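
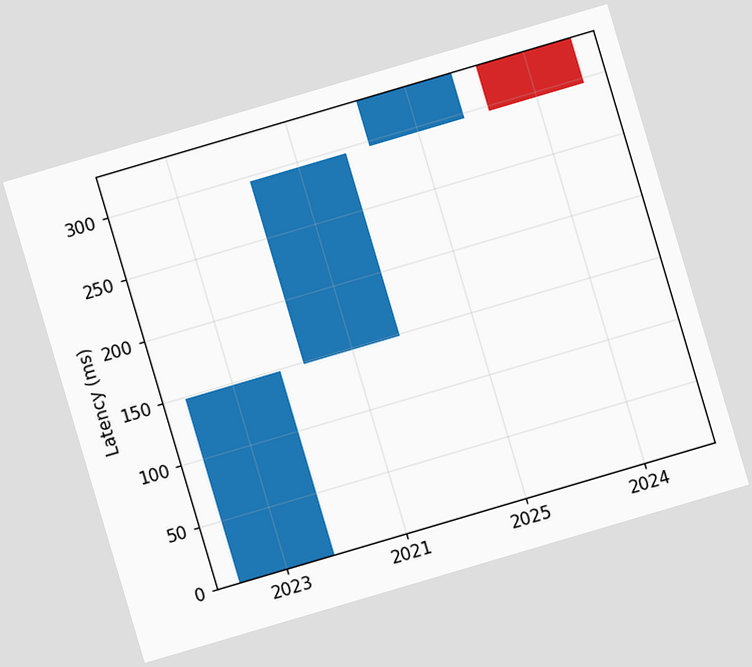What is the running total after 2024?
The chart is tilted about 16° counter-clockwise. After 2024 the running total reaches 296ms.

296ms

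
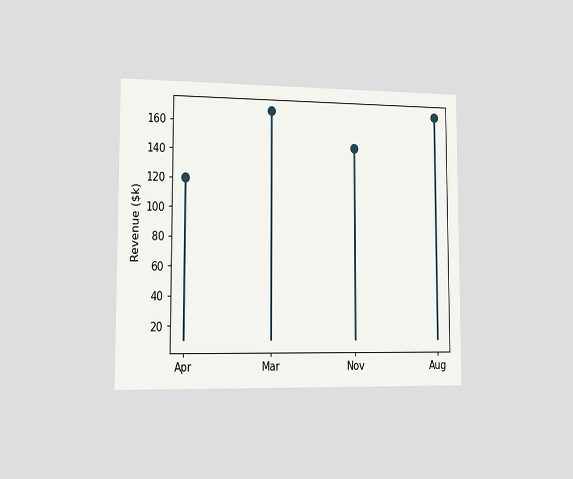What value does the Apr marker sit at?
The chart is viewed slightly from the left. The Apr marker sits at $120k.

$120k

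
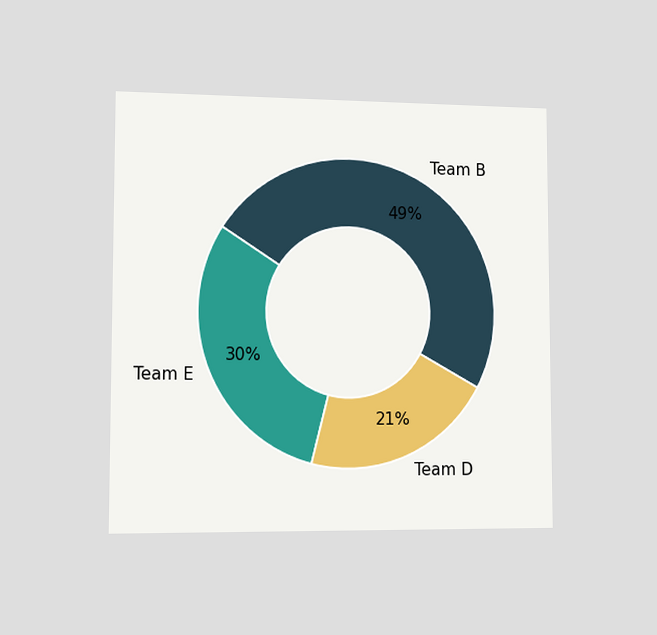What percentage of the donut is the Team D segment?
21%

The chart is viewed slightly from the left. The Team D segment takes up 21% of the ring.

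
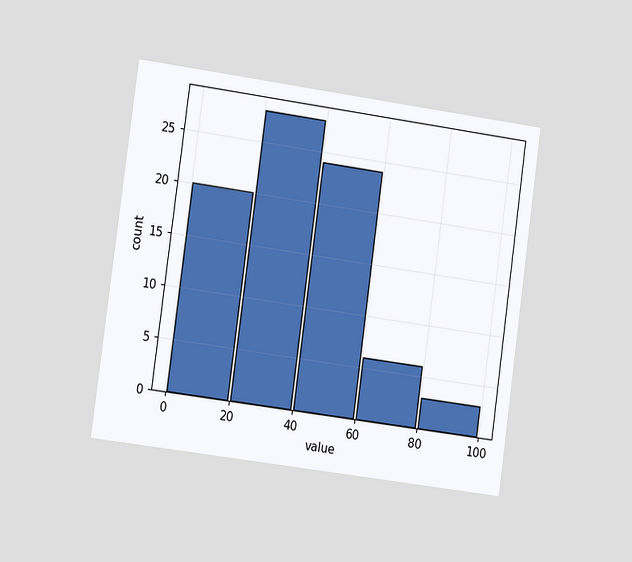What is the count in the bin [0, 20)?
The chart is tilted about 8° clockwise and viewed slightly from the left. The [0, 20) bin has height 20.

20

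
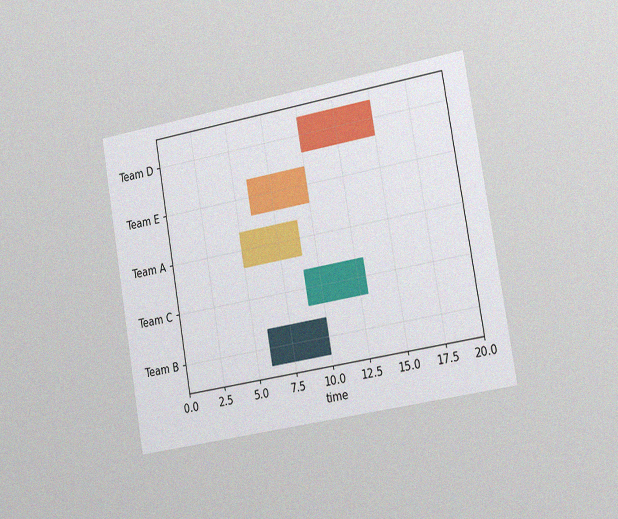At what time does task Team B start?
6

The chart is tilted about 10° counter-clockwise and viewed slightly from the right, with some photo noise. The Team B bar begins at t=6.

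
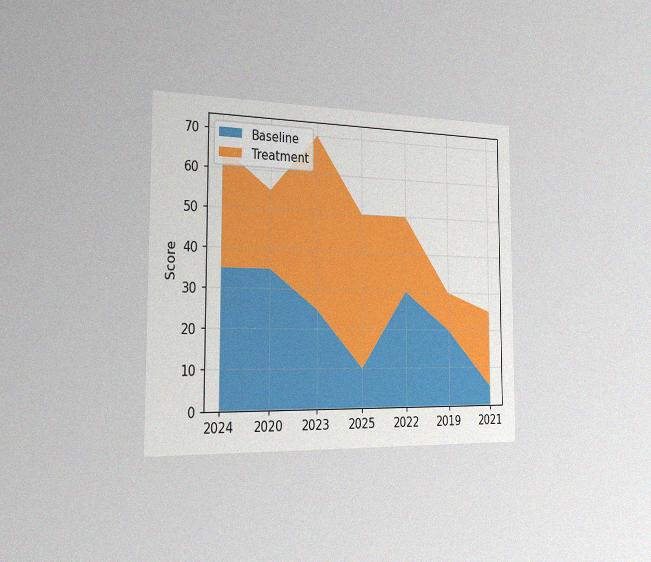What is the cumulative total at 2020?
The chart is viewed slightly from the left, with some photo noise. The stacked total at 2020 reaches 55.

55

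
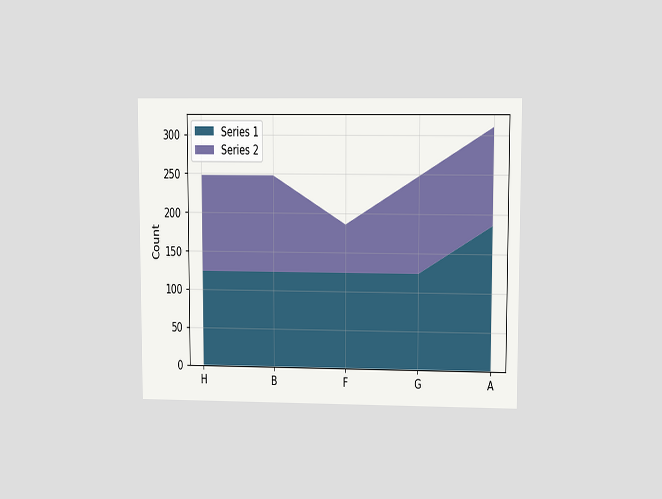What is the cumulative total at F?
The chart is viewed at a slight angle. The stacked total at F reaches 186.

186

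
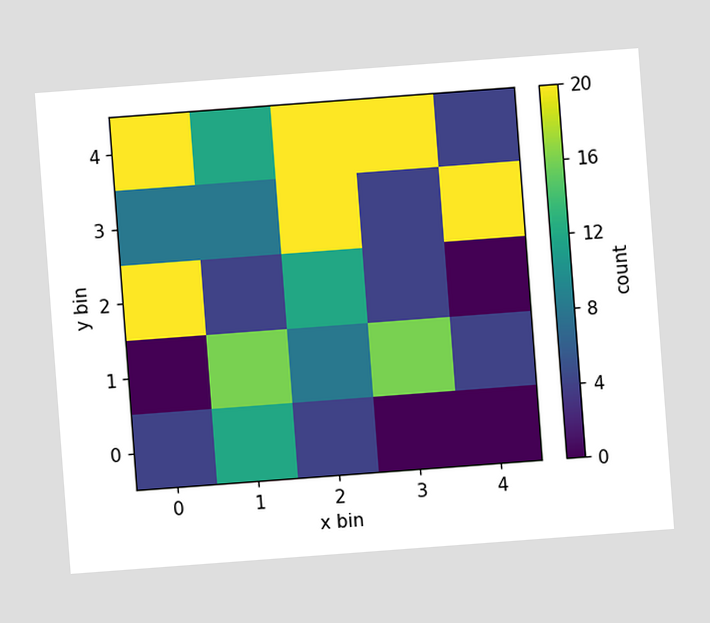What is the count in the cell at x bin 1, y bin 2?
4

The chart is tilted about 4° counter-clockwise. Matching the cell (1, 2) against the colorbar gives 4.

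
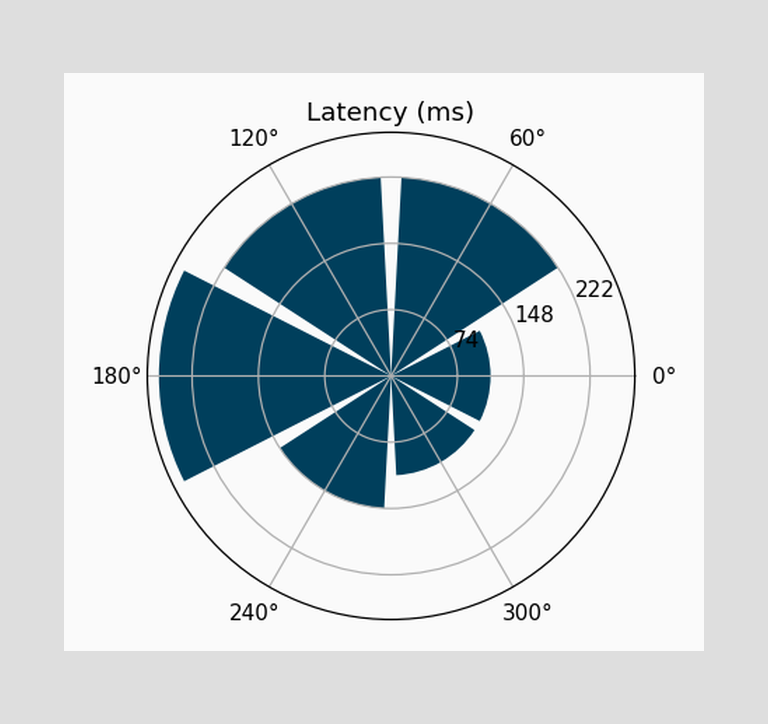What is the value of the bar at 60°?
The bar at 60° reaches 222ms on the radial axis.

222ms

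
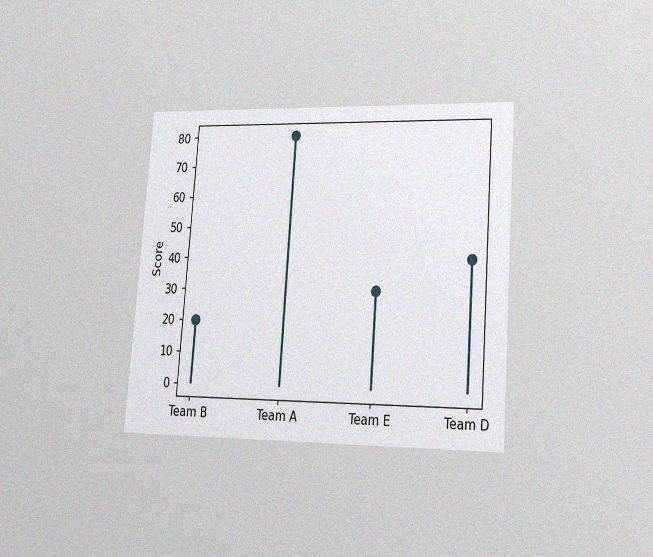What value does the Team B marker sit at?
The chart is tilted about 4° clockwise and viewed slightly from the right, with some photo noise. The Team B marker sits at 20.

20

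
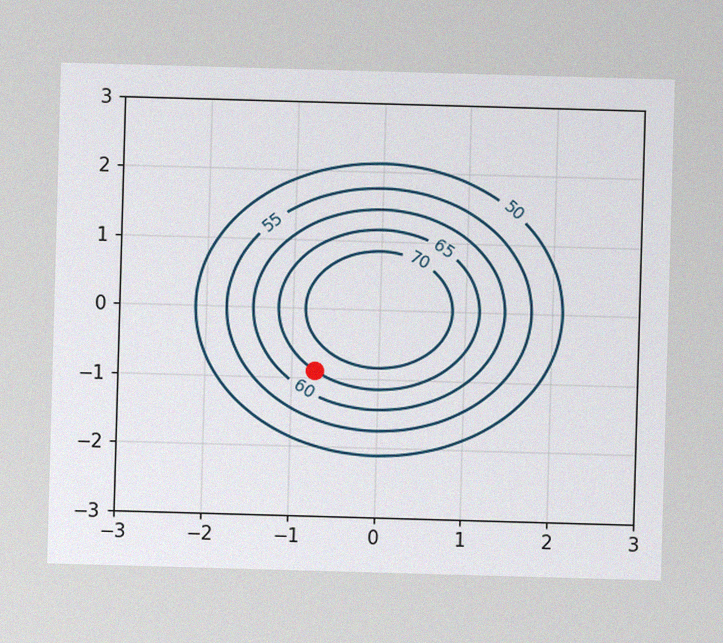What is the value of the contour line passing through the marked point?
The image has some photo noise and uneven lighting. The marked point sits on the contour labelled 65.

65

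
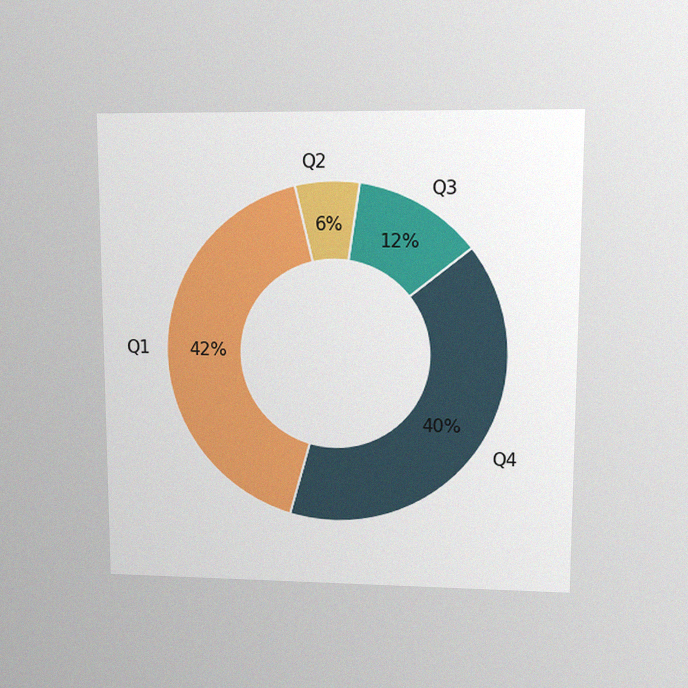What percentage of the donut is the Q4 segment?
40%

The chart is viewed at a slight angle, with some photo noise. The Q4 segment takes up 40% of the ring.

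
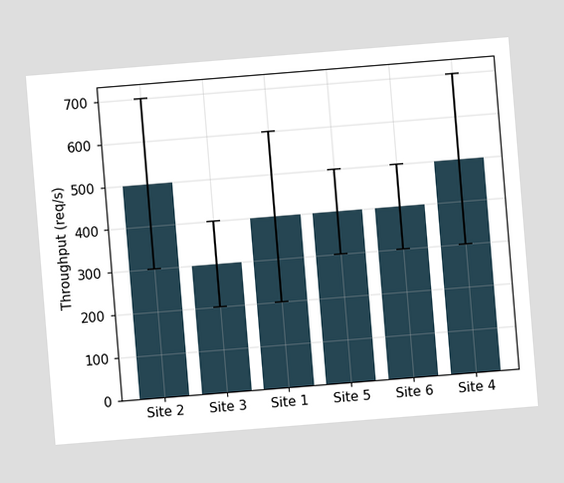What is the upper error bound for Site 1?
600req/s

The chart is tilted about 5° counter-clockwise. The Site 1 bar's upper whisker reaches 600req/s.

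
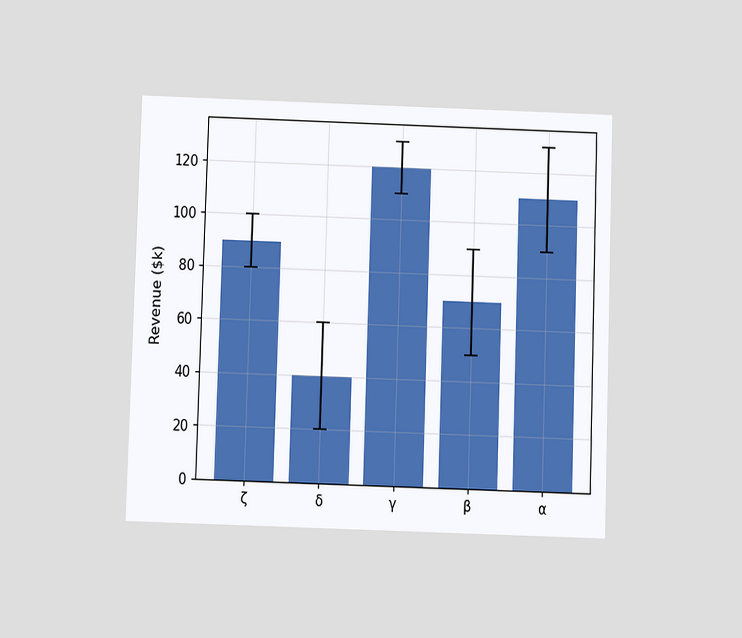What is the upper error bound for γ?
$130k

The chart is viewed slightly from below. The γ bar's upper whisker reaches $130k.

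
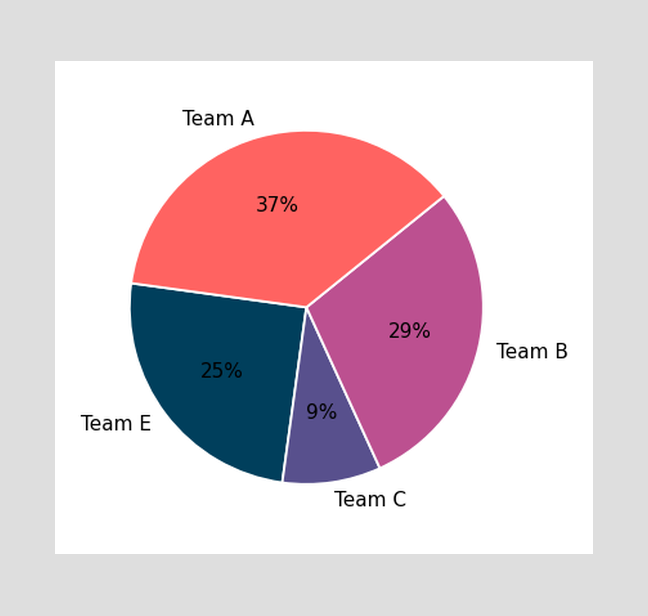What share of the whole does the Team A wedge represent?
The Team A slice takes up 37% of the pie.

37%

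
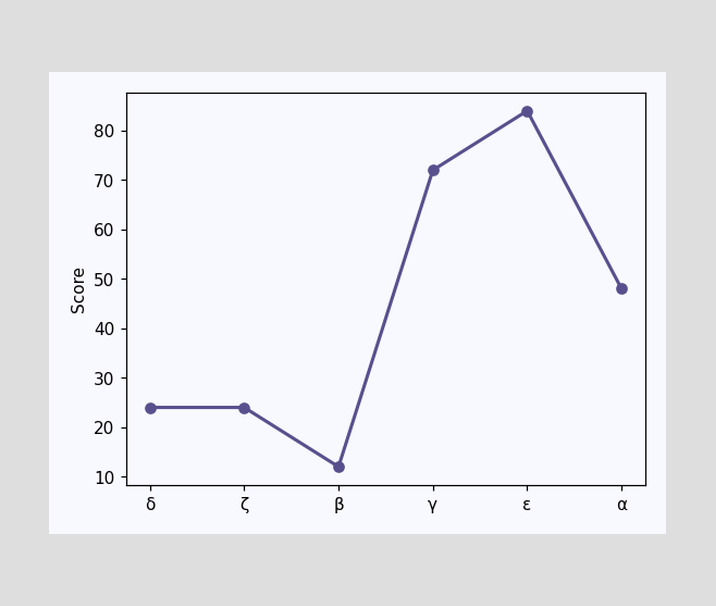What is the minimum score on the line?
The lowest point is at β, and reading across to the y-axis gives 12.

12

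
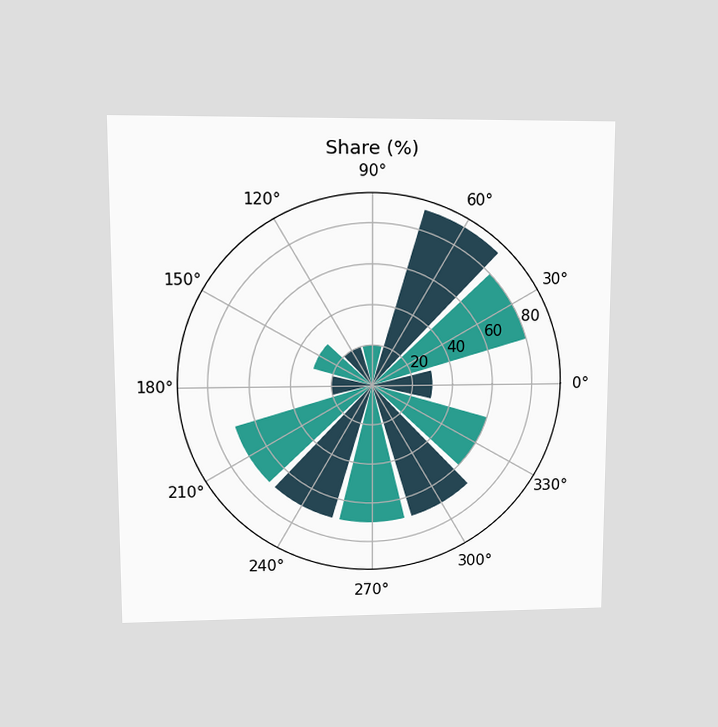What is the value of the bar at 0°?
The chart is viewed at a slight angle. The bar at 0° reaches 30% on the radial axis.

30%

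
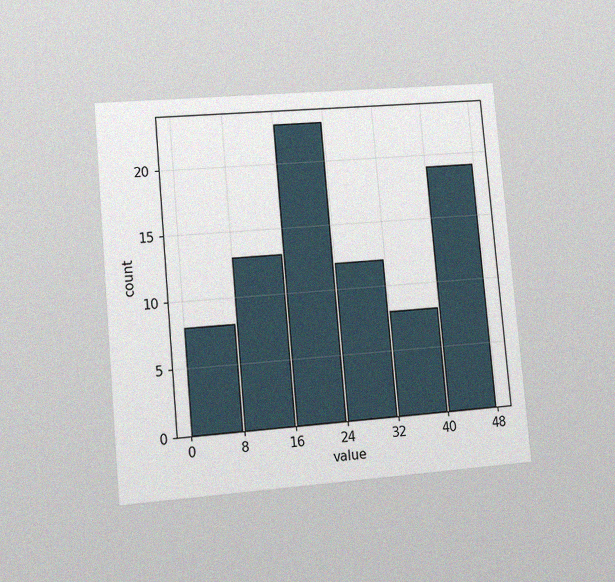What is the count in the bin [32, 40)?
The chart is tilted about 5° counter-clockwise and viewed at a slight angle, with some photo noise. The [32, 40) bin has height 8.

8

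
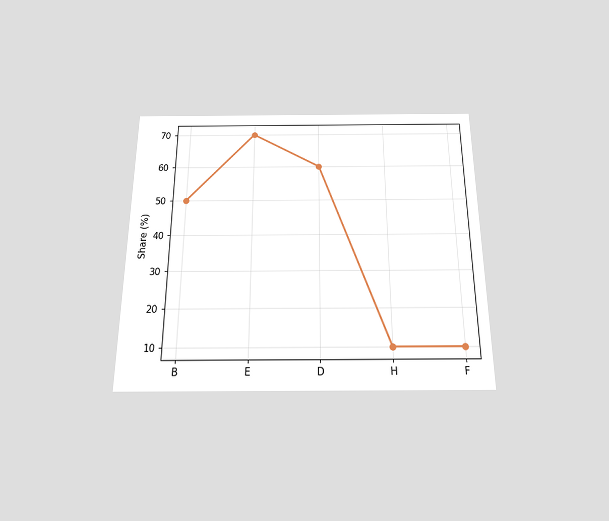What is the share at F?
The chart is viewed slightly from below. At F, the line is at 10%.

10%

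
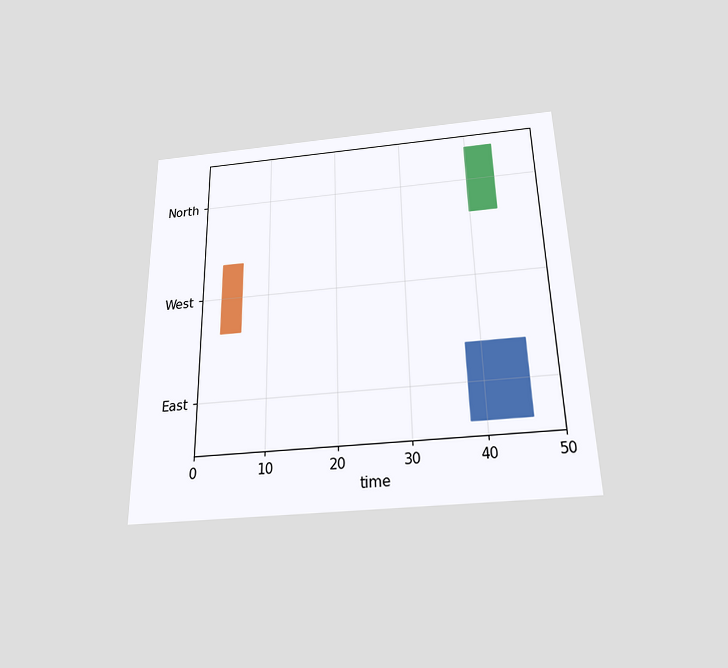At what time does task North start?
40

The chart is viewed slightly from below. The North bar begins at t=40.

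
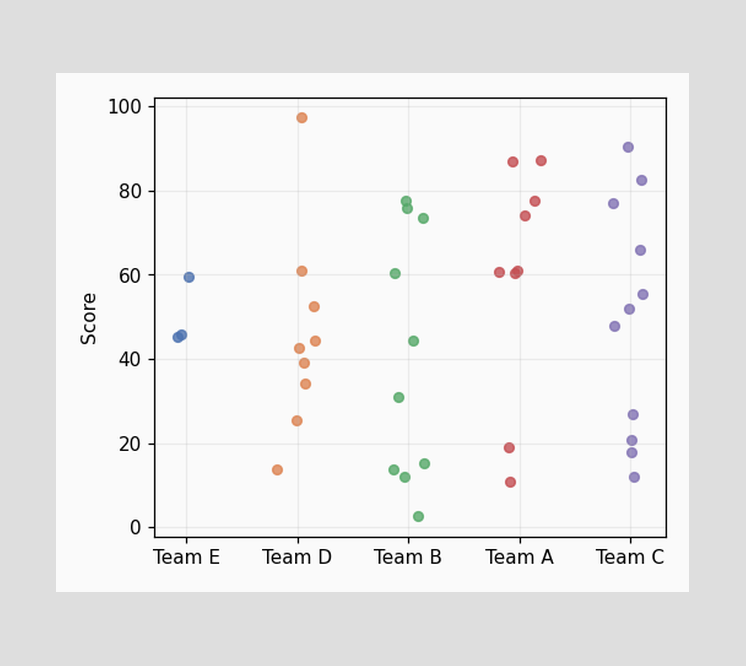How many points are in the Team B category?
Counting the markers in the Team B column gives 10.

10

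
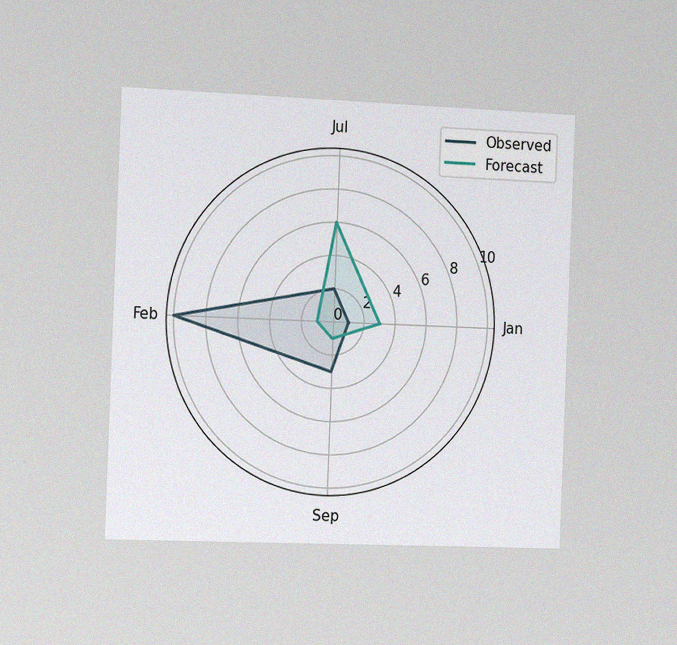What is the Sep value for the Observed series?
3

The chart is tilted about 2° clockwise and viewed slightly from the left, with some photo noise. On the Sep axis, Observed reaches 3.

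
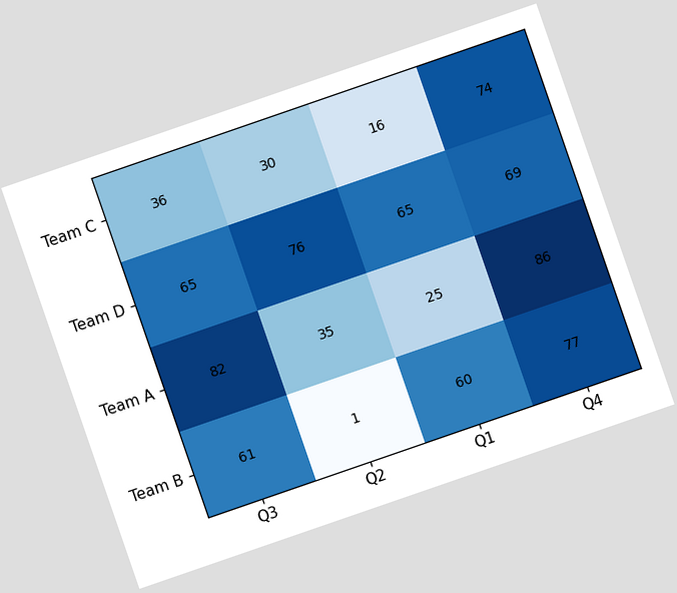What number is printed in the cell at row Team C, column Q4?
The chart is tilted about 19° counter-clockwise. The (Team C, Q4) cell reads 74.

74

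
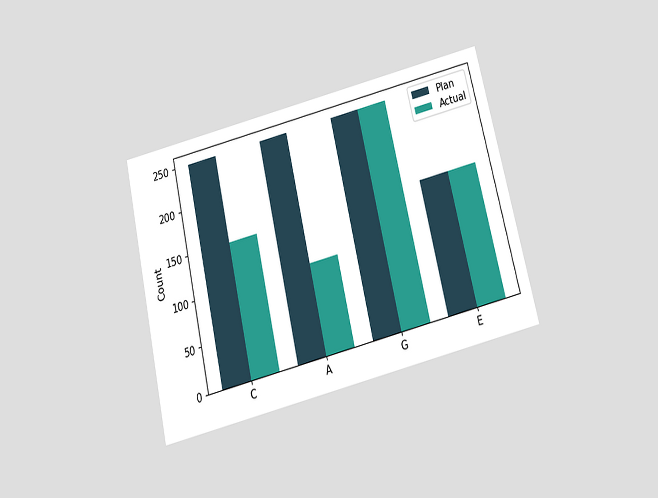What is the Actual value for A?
100

The chart is tilted about 13° counter-clockwise and viewed slightly from below. The Actual bar at A reaches 100 on the y-axis.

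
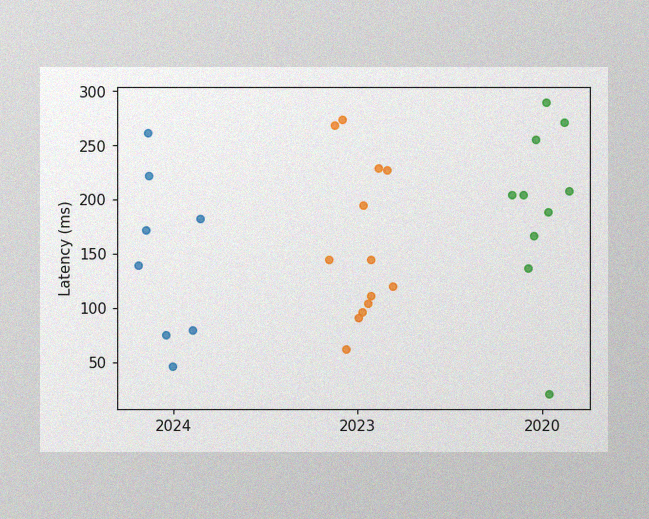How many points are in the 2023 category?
The image has some photo noise and uneven lighting. Counting the markers in the 2023 column gives 13.

13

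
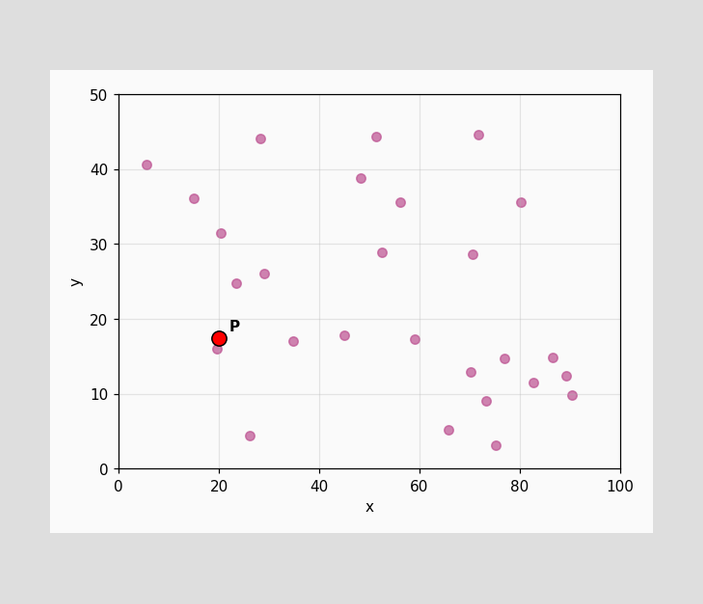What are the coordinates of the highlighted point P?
(20, 17.5)

Following the gridlines from P to each axis, P sits at (20, 17.5).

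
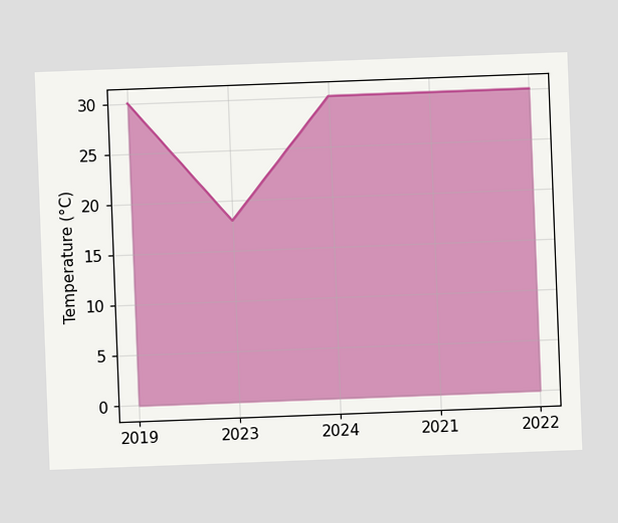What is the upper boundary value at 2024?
The chart is tilted about 2° counter-clockwise. At 2024 the upper boundary is at 30°C.

30°C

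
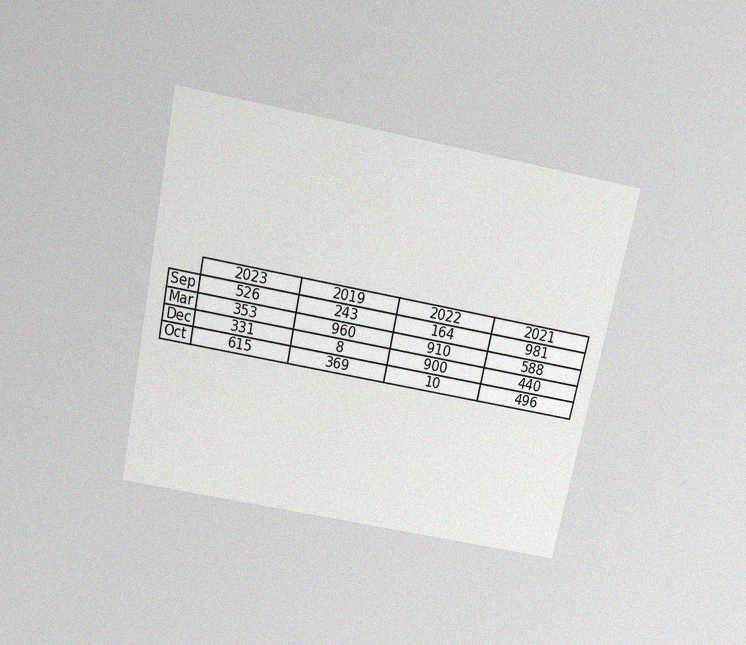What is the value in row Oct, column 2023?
The chart is tilted about 12° clockwise and viewed slightly from above, with some photo noise. The (Oct, 2023) cell reads 615.

615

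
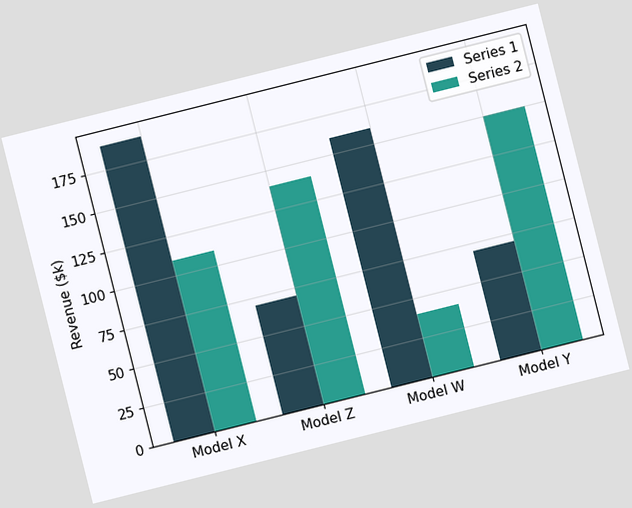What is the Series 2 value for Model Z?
$140k

The chart is tilted about 14° counter-clockwise. The Series 2 bar at Model Z reaches $140k on the y-axis.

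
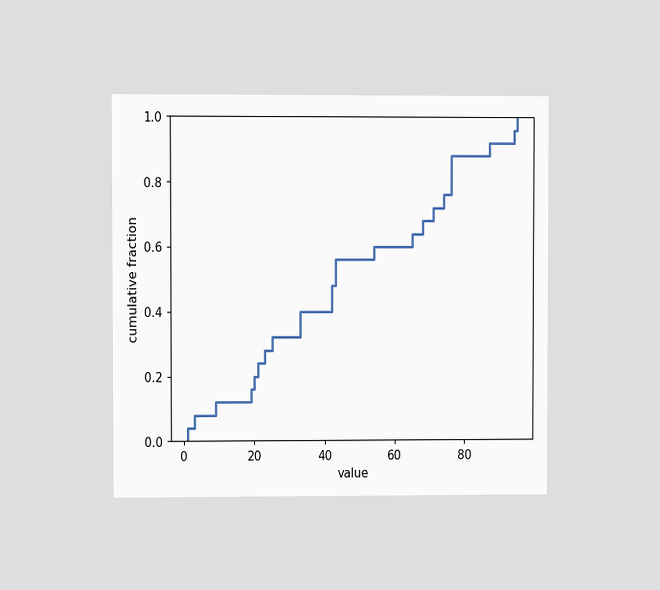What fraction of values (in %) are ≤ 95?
The chart is viewed at a slight angle. At x=95 the ECDF step is at 100%.

100%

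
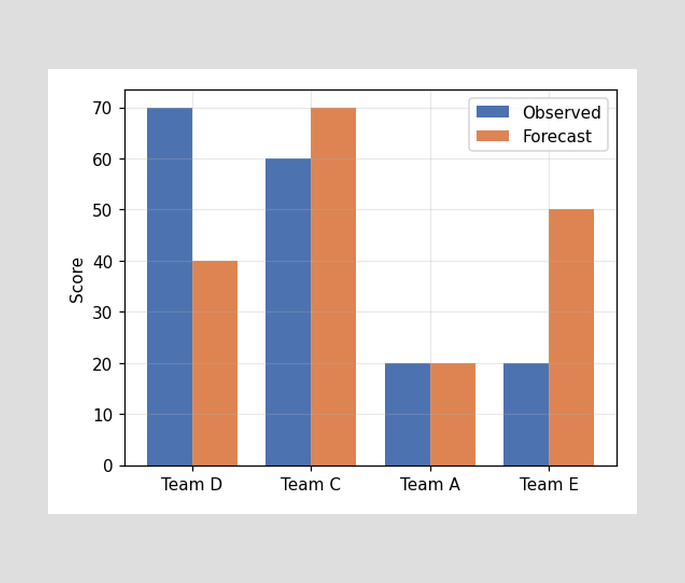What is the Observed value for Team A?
The Observed bar at Team A reaches 20 on the y-axis.

20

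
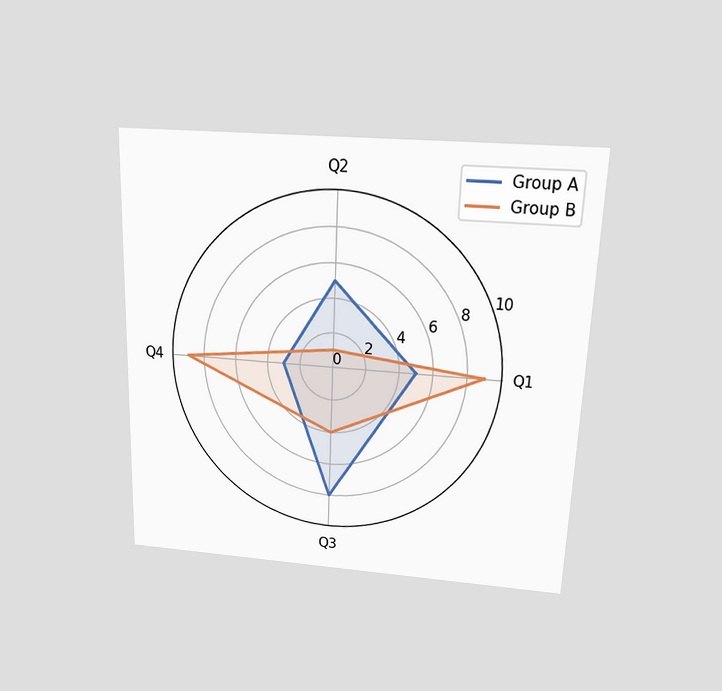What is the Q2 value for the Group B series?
The chart is viewed slightly from above. On the Q2 axis, Group B reaches 1.

1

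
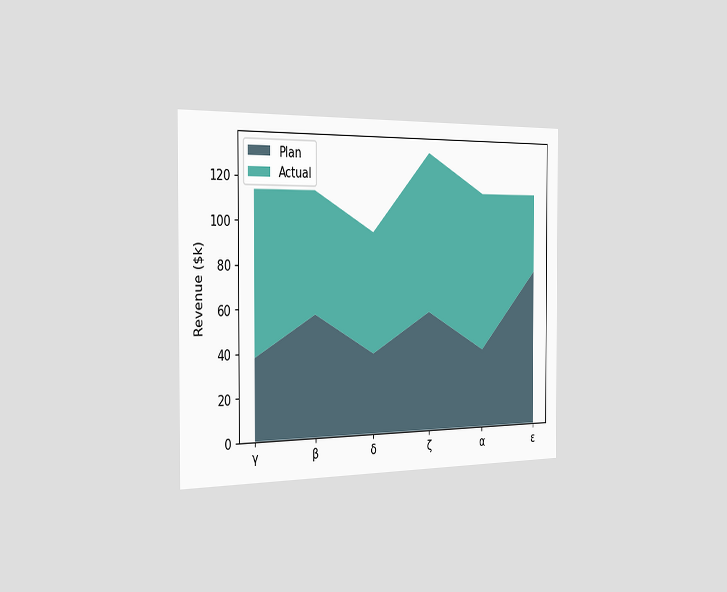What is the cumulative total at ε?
The chart is viewed slightly from the left. The stacked total at ε reaches $114k.

$114k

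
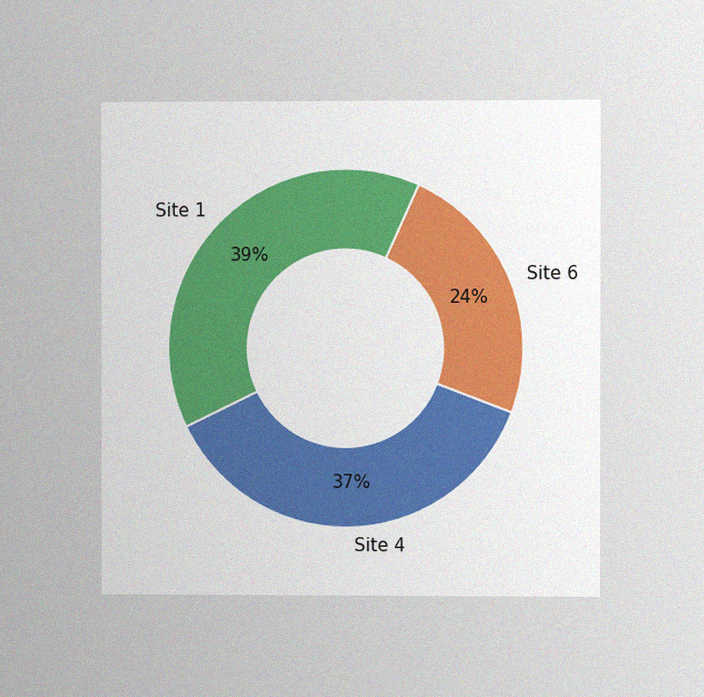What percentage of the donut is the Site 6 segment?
The chart is viewed at a slight angle, with some photo noise. The Site 6 segment takes up 24% of the ring.

24%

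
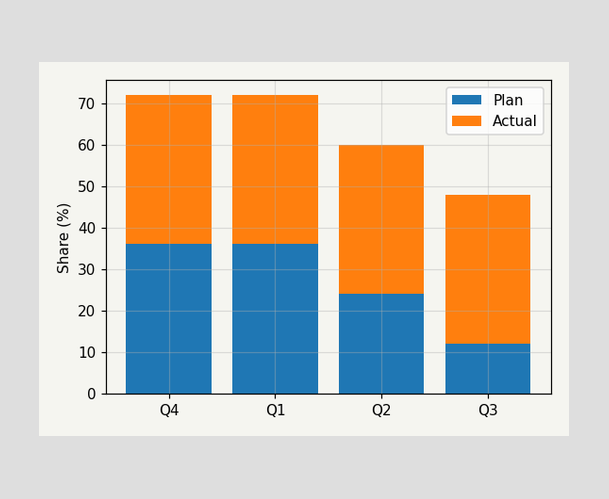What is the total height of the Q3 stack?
48%

The Q3 stack's top reaches 48% on the y-axis.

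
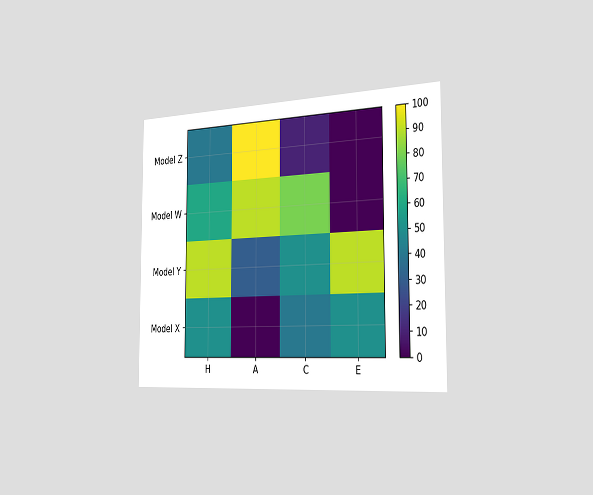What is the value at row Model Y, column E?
90

The chart is viewed slightly from the right. Matching cell (Model Y, E) against the colorbar gives 90.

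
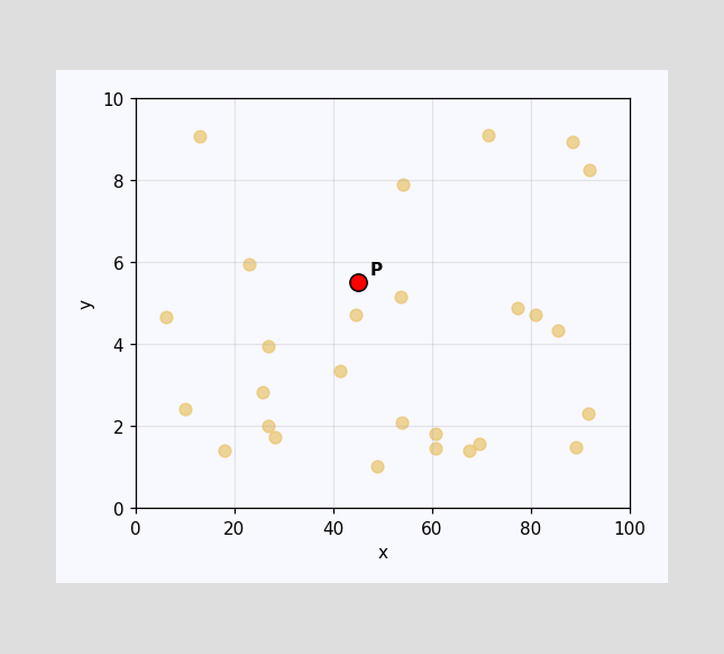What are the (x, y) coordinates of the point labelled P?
Following the gridlines from P to each axis, P sits at (45, 5.5).

(45, 5.5)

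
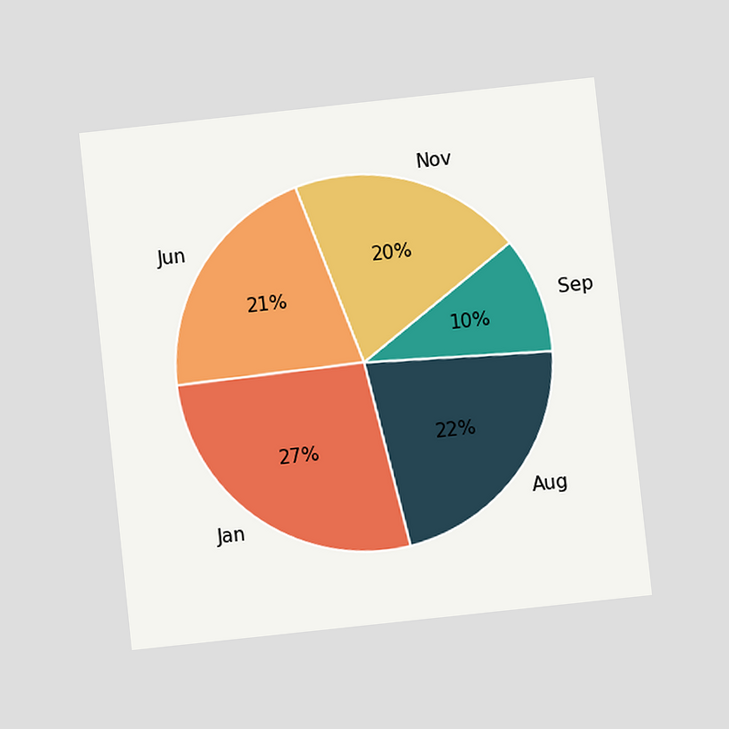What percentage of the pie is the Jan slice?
27%

The chart is tilted about 6° counter-clockwise and viewed at a slight angle. The Jan slice takes up 27% of the pie.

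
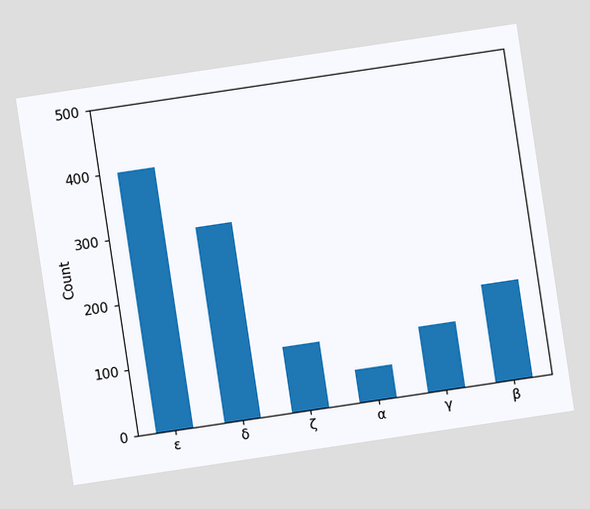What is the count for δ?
300

The chart is tilted about 8° counter-clockwise. Reading along the chart's y-axis, the δ bar reaches 300.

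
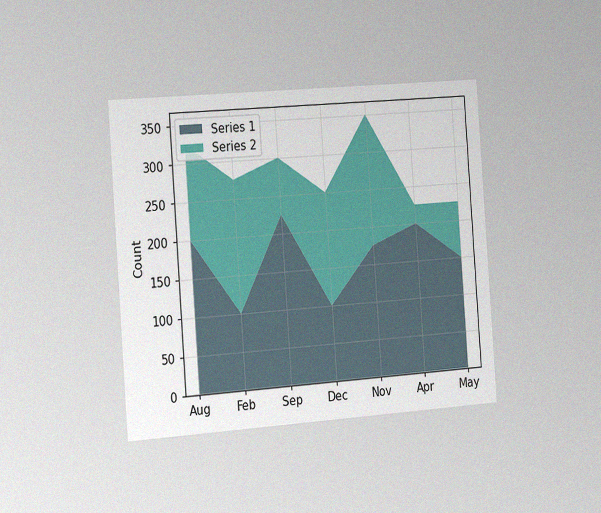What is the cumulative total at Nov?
350

The chart is tilted about 4° counter-clockwise and viewed slightly from the left, with some photo noise. The stacked total at Nov reaches 350.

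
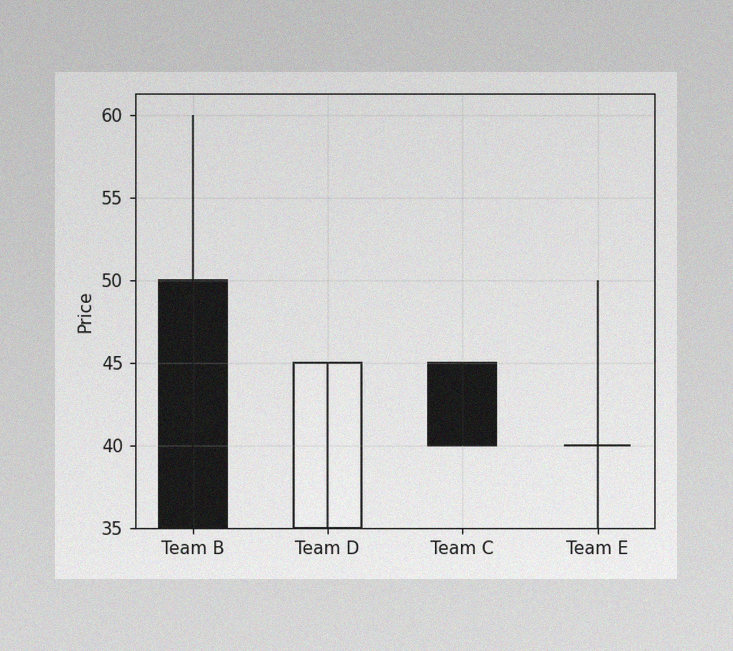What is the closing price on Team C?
The image has some photo noise and uneven lighting. The Team C candle closes at 40.

40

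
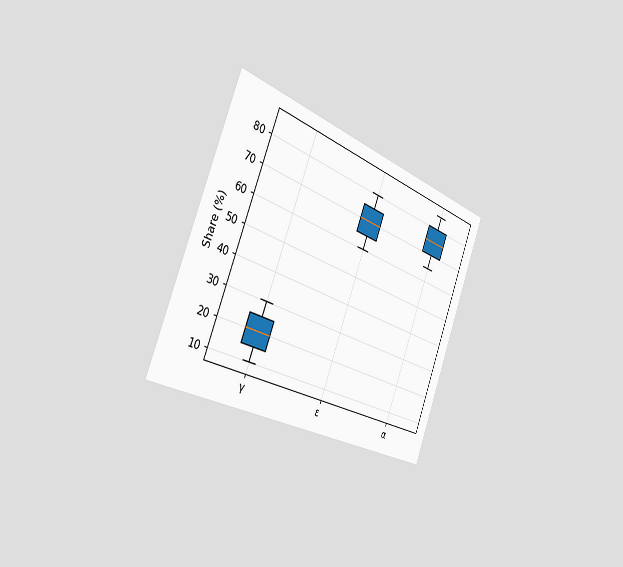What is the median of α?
75%

The chart is tilted about 21° clockwise and viewed slightly from the left. The median line in the α box sits at 75%.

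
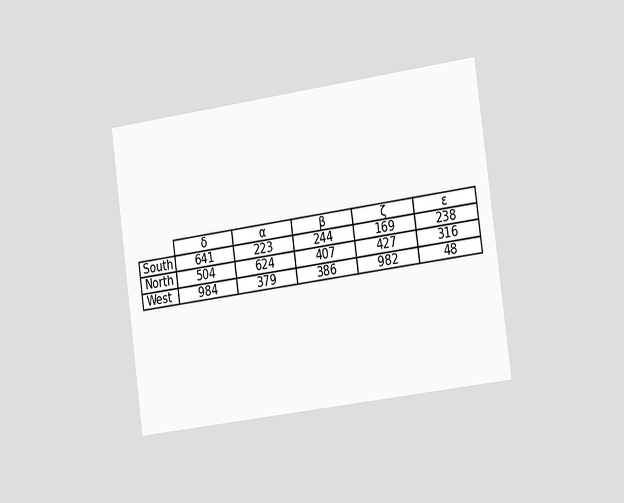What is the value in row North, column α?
624

The chart is tilted about 8° counter-clockwise and viewed slightly from the right. The (North, α) cell reads 624.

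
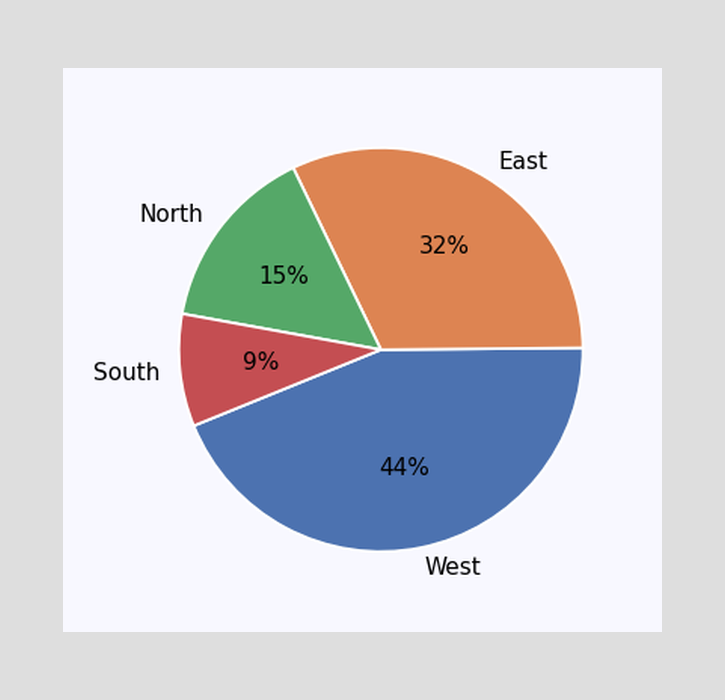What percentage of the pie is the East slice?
The East slice takes up 32% of the pie.

32%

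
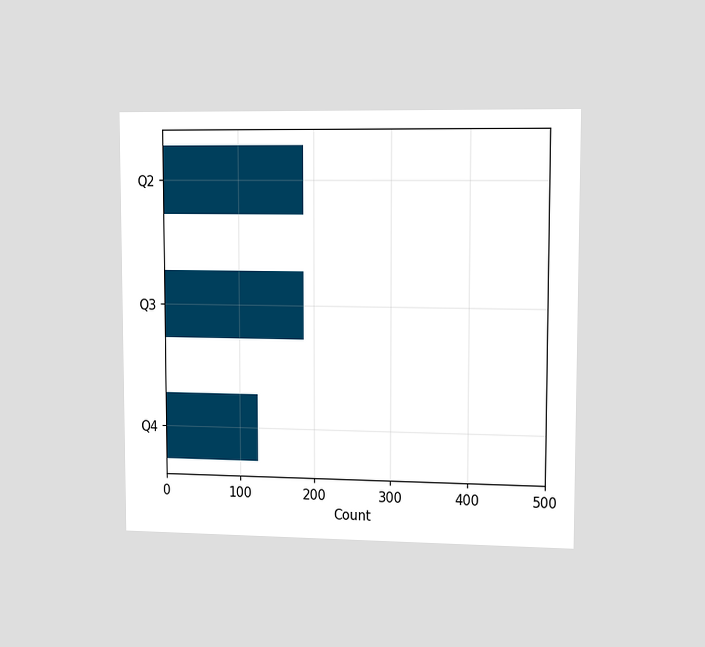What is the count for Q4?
124

The chart is viewed slightly from the right. Reading along the chart's x-axis, the Q4 bar reaches 124.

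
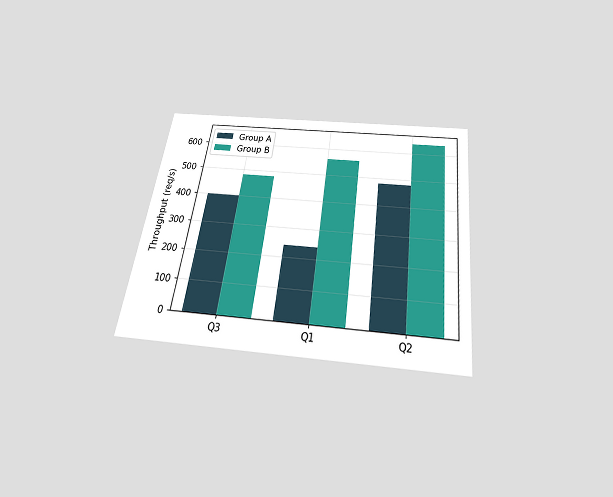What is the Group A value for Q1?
240req/s

The chart is tilted about 8° clockwise and viewed slightly from below. The Group A bar at Q1 reaches 240req/s on the y-axis.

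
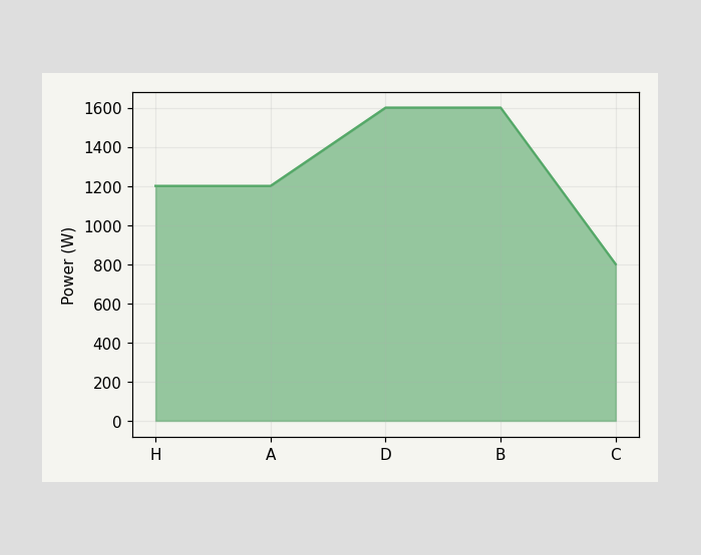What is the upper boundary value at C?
800W

At C the upper boundary is at 800W.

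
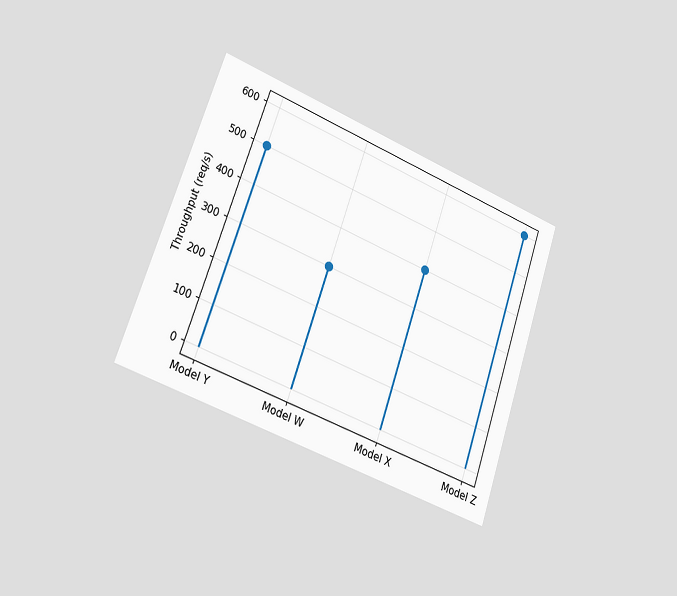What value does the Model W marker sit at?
The chart is tilted about 19° clockwise and viewed slightly from the left. The Model W marker sits at 300req/s.

300req/s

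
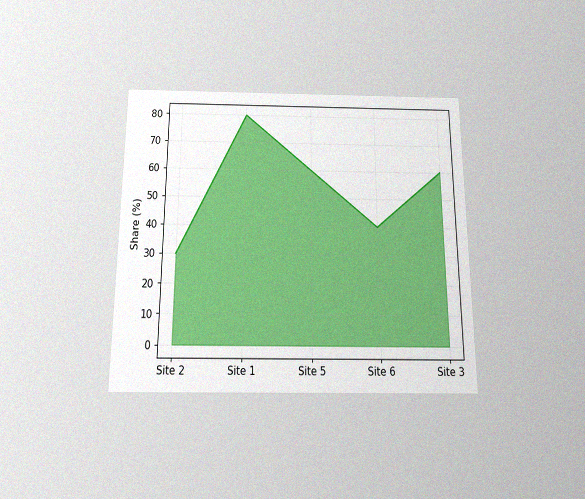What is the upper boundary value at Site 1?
80%

The chart is viewed slightly from below, with some photo noise. At Site 1 the upper boundary is at 80%.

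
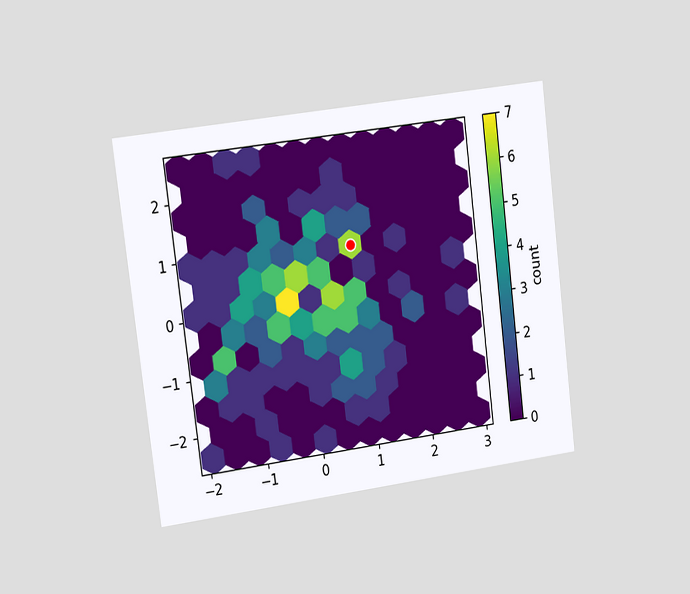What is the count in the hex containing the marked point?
The chart is tilted about 7° counter-clockwise and viewed slightly from the left. The marked hex reads 6 on the colorbar.

6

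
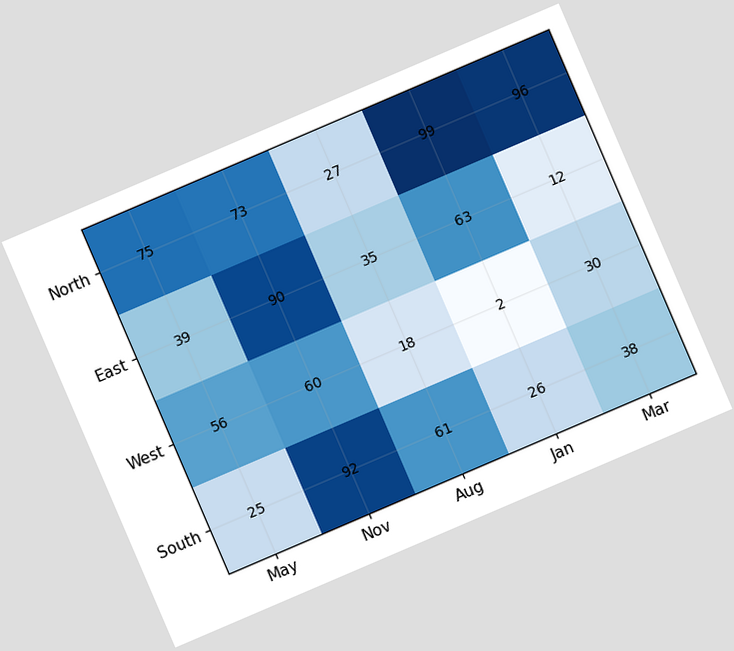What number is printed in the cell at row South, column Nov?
92

The chart is tilted about 23° counter-clockwise. The (South, Nov) cell reads 92.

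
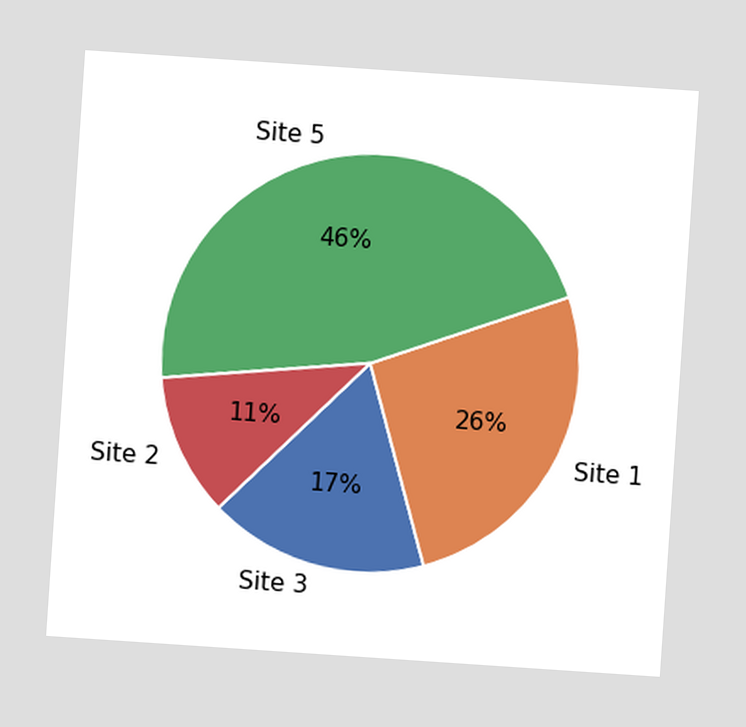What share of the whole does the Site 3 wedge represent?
The chart is tilted about 4° clockwise. The Site 3 slice takes up 17% of the pie.

17%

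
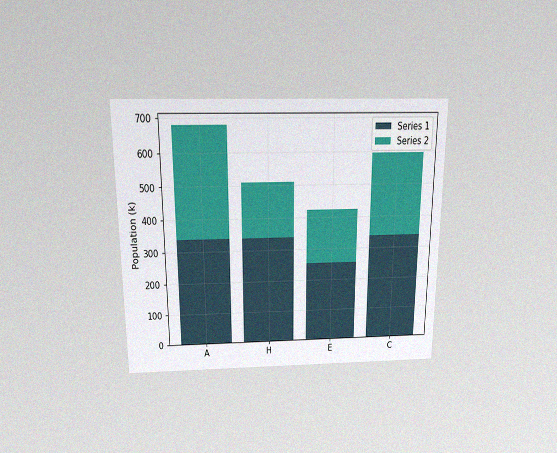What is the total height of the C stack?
595k

The chart is viewed slightly from above, with some photo noise. The C stack's top reaches 595k on the y-axis.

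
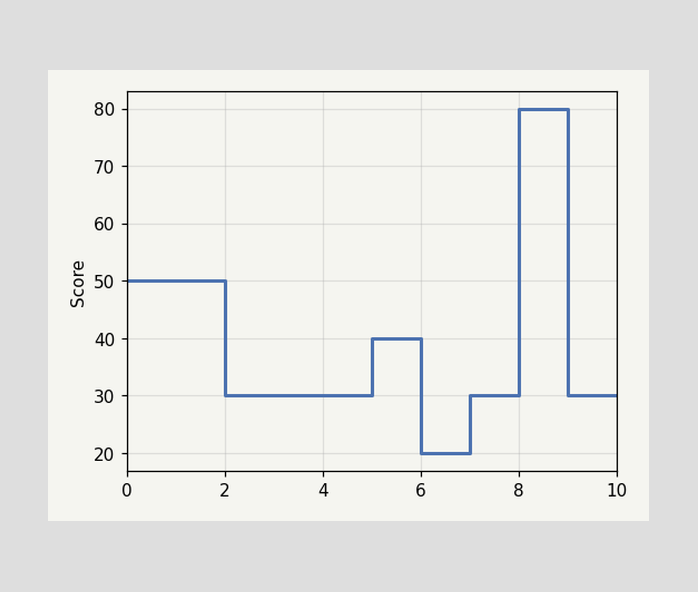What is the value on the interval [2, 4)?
On [2, 4) the step sits at 30.

30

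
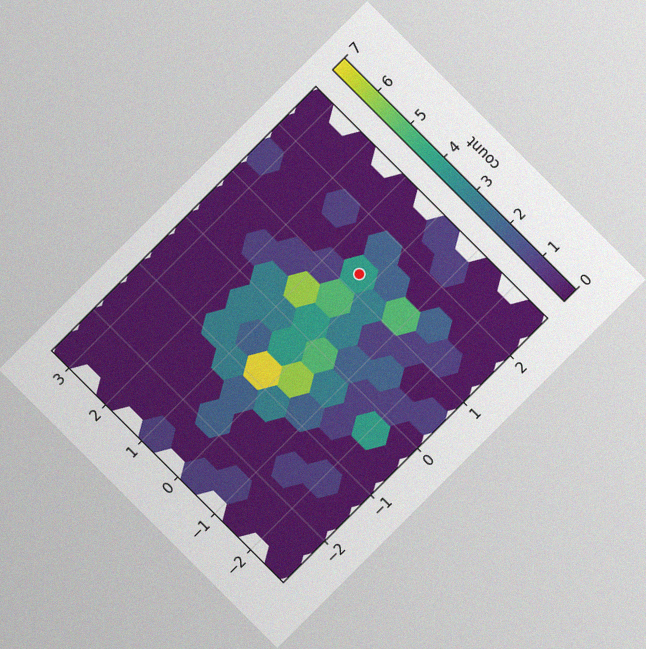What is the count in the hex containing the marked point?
4

The chart is tilted about 45° counter-clockwise, with some photo noise. The marked hex reads 4 on the colorbar.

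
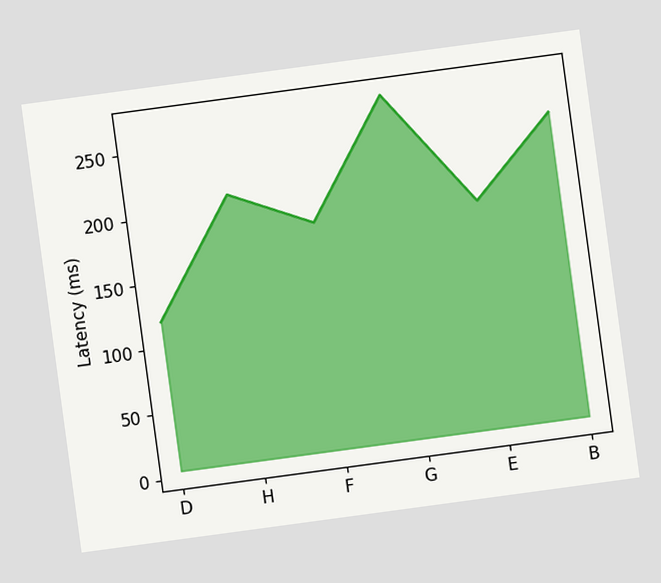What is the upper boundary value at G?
270ms

The chart is tilted about 8° counter-clockwise. At G the upper boundary is at 270ms.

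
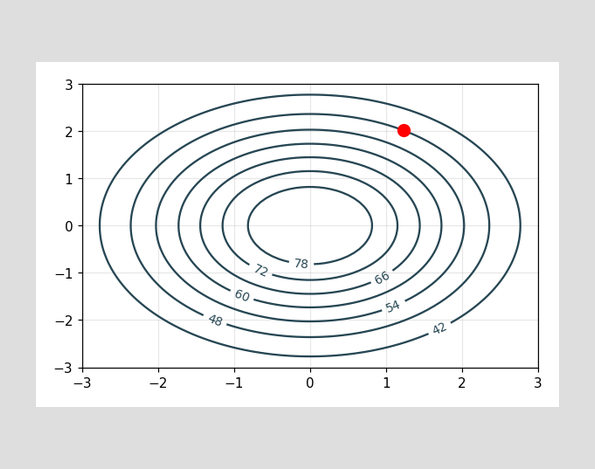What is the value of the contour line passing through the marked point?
48

The marked point sits on the contour labelled 48.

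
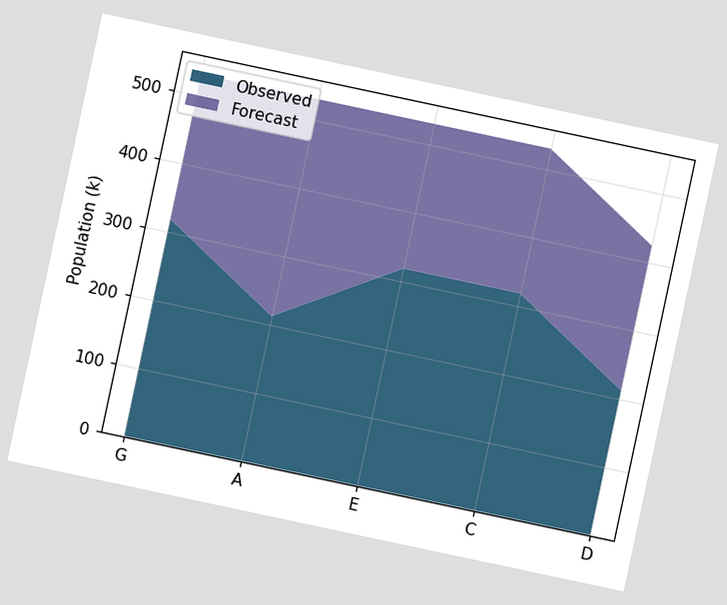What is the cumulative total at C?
The chart is tilted about 12° clockwise. The stacked total at C reaches 530k.

530k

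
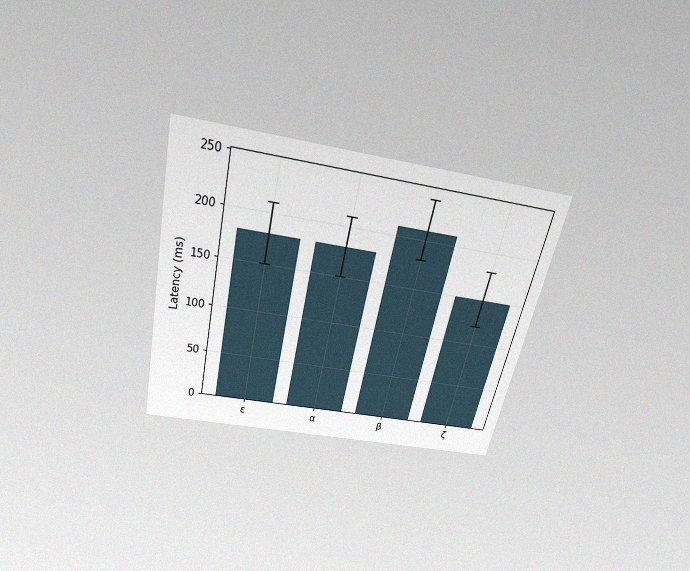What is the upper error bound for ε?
The chart is tilted about 13° clockwise and viewed slightly from above, with some photo noise. The ε bar's upper whisker reaches 210ms.

210ms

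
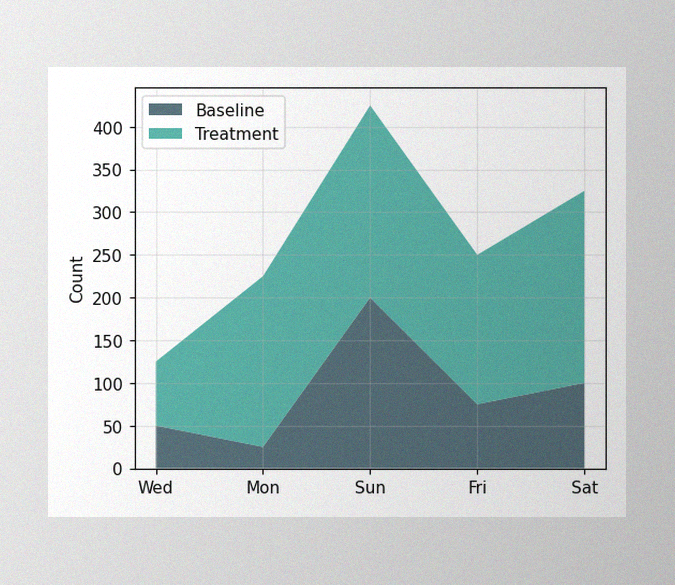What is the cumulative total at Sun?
425

The image has some photo noise and uneven lighting. The stacked total at Sun reaches 425.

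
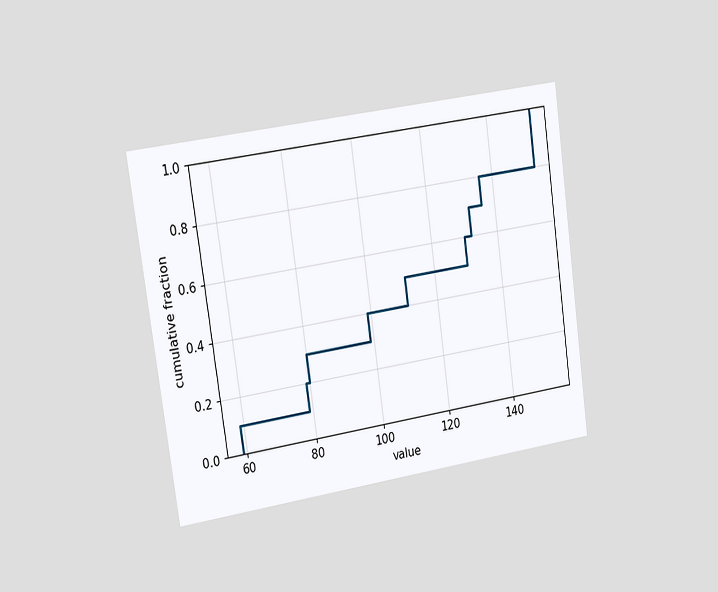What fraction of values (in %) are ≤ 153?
The chart is tilted about 8° counter-clockwise and viewed slightly from the left. At x=153 the ECDF step is at 100%.

100%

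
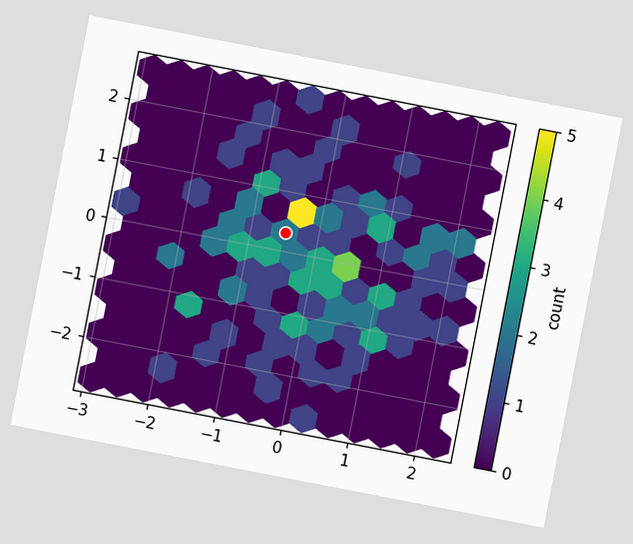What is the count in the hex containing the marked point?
The chart is tilted about 11° clockwise. The marked hex reads 2 on the colorbar.

2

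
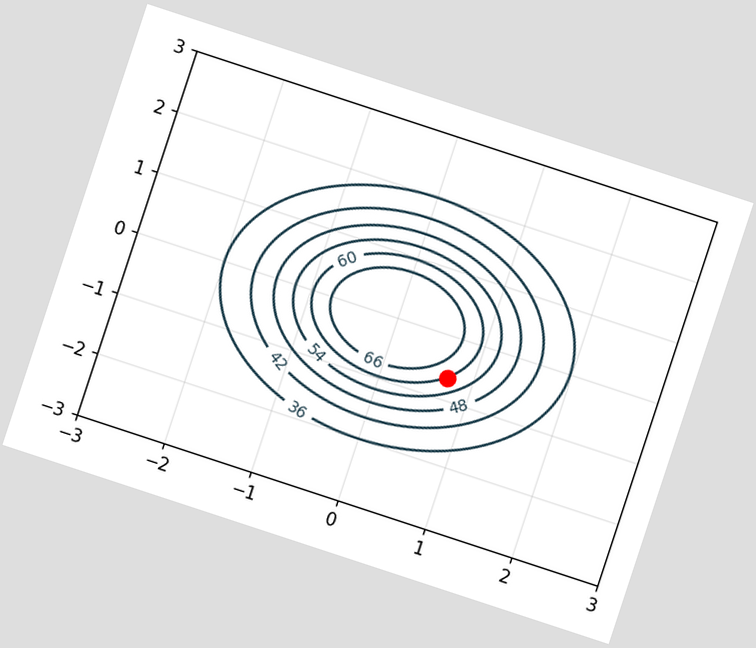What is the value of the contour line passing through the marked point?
60

The chart is tilted about 18° clockwise. The marked point sits on the contour labelled 60.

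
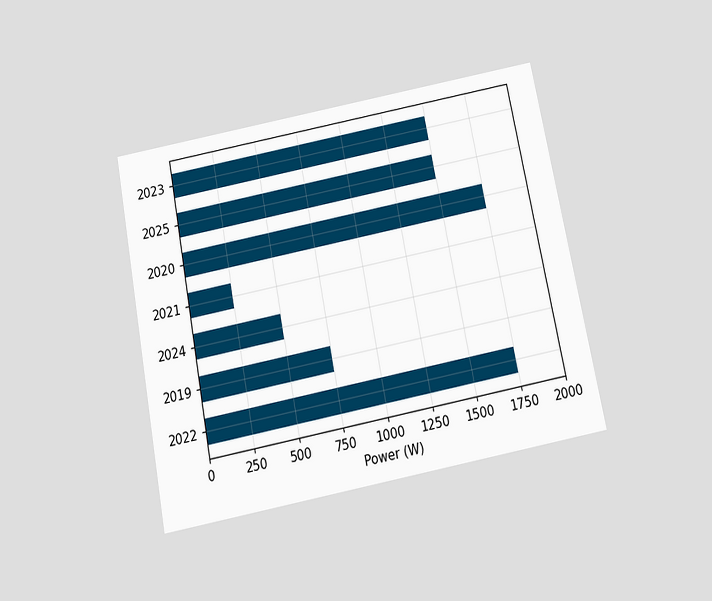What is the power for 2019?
The chart is tilted about 11° counter-clockwise and viewed slightly from below. Reading along the chart's x-axis, the 2019 bar reaches 750W.

750W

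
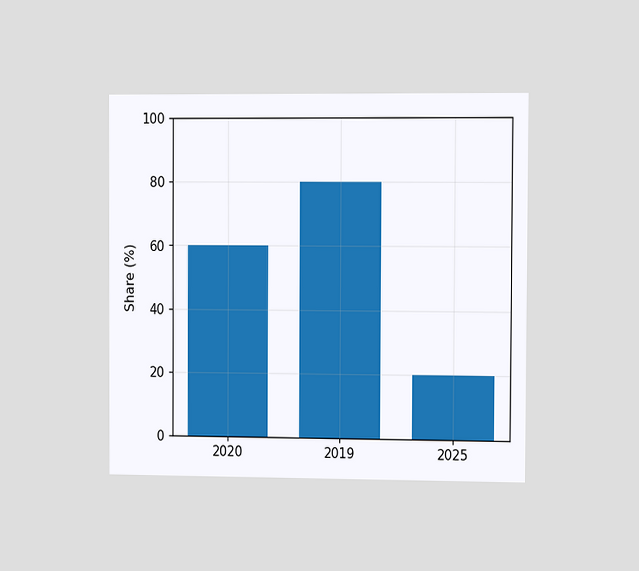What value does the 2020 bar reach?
60%

The chart is viewed slightly from the right. Reading along the chart's y-axis, the 2020 bar reaches 60%.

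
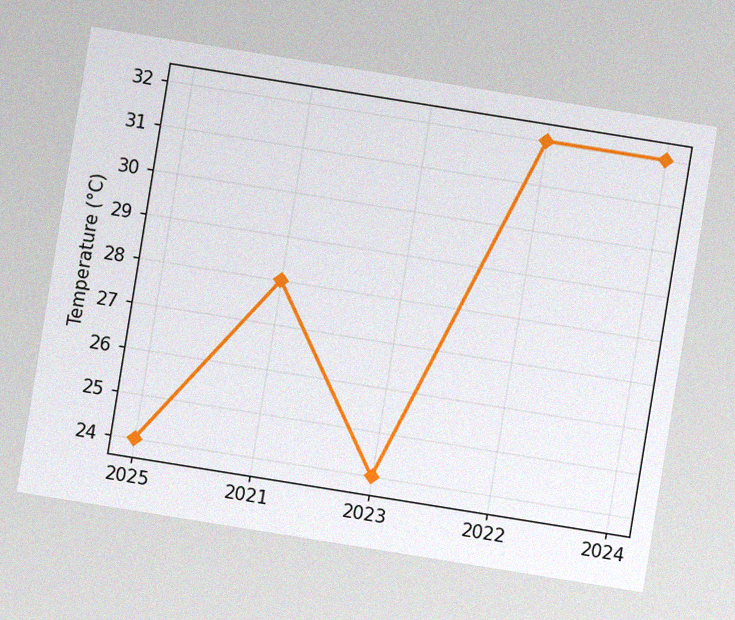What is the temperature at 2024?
The chart is tilted about 9° clockwise, with some photo noise. At 2024, the line is at 32°C.

32°C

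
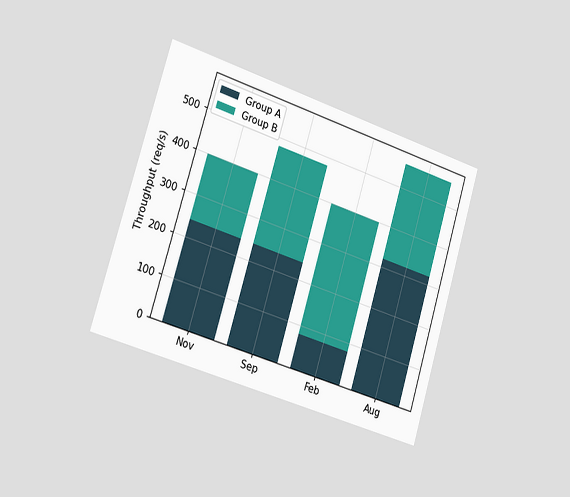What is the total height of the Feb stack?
The chart is tilted about 17° clockwise and viewed slightly from the left. The Feb stack's top reaches 400req/s on the y-axis.

400req/s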